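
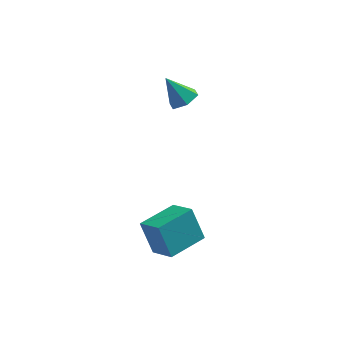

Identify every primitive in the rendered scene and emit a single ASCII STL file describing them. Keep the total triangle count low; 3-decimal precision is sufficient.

solid 
facet normal -0.631 0.644 -0.432
outer loop
vertex -0.145 -2.718 -3.172
vertex 1.295 -1.234 -3.062
vertex 0.492 -3.212 -4.838
endloop
endfacet
facet normal -0.696 -0.716 -0.054
outer loop
vertex 1.425 -4.166 -4.198
vertex -0.145 -2.718 -3.172
vertex 0.492 -3.212 -4.838
endloop
endfacet
facet normal -0.631 0.644 -0.432
outer loop
vertex 0.492 -3.212 -4.838
vertex 1.295 -1.234 -3.062
vertex 1.931 -1.729 -4.728
endloop
endfacet
facet normal 0.344 -0.267 -0.900
outer loop
vertex 1.931 -1.729 -4.728
vertex 1.425 -4.166 -4.198
vertex 0.492 -3.212 -4.838
endloop
endfacet
facet normal -0.344 0.267 0.900
outer loop
vertex -0.145 -2.718 -3.172
vertex 2.228 -2.188 -2.422
vertex 1.295 -1.234 -3.062
endloop
endfacet
facet normal -0.695 -0.717 -0.052
outer loop
vertex 0.789 -3.671 -2.532
vertex -0.145 -2.718 -3.172
vertex 1.425 -4.166 -4.198
endloop
endfacet
facet normal -0.344 0.267 0.900
outer loop
vertex 0.789 -3.671 -2.532
vertex 2.228 -2.188 -2.422
vertex -0.145 -2.718 -3.172
endloop
endfacet
facet normal 0.696 0.716 0.053
outer loop
vertex 1.295 -1.234 -3.062
vertex 2.228 -2.188 -2.422
vertex 1.931 -1.729 -4.728
endloop
endfacet
facet normal 0.344 -0.267 -0.900
outer loop
vertex 2.865 -2.682 -4.088
vertex 1.425 -4.166 -4.198
vertex 1.931 -1.729 -4.728
endloop
endfacet
facet normal 0.695 0.717 0.053
outer loop
vertex 1.931 -1.729 -4.728
vertex 2.228 -2.188 -2.422
vertex 2.865 -2.682 -4.088
endloop
endfacet
facet normal 0.631 -0.644 0.432
outer loop
vertex 2.865 -2.682 -4.088
vertex 0.789 -3.671 -2.532
vertex 1.425 -4.166 -4.198
endloop
endfacet
facet normal 0.631 -0.644 0.432
outer loop
vertex 2.228 -2.188 -2.422
vertex 0.789 -3.671 -2.532
vertex 2.865 -2.682 -4.088
endloop
endfacet
facet normal 0.542 -0.115 -0.832
outer loop
vertex 2.205 2.811 1.748
vertex 1.517 2.934 1.283
vertex 1.997 3.587 1.505
endloop
endfacet
facet normal 0.517 0.379 0.768
outer loop
vertex 2.205 2.811 1.748
vertex 1.997 3.587 1.505
vertex 0.623 3.126 2.657
endloop
endfacet
facet normal 0.542 -0.115 -0.833
outer loop
vertex 1.997 3.587 1.505
vertex 1.517 2.934 1.283
vertex 1.309 3.711 1.04
endloop
endfacet
facet normal -0.047 0.946 0.322
outer loop
vertex 1.997 3.587 1.505
vertex 1.309 3.711 1.04
vertex 0.623 3.126 2.657
endloop
endfacet
facet normal 0.542 -0.115 -0.833
outer loop
vertex 1.309 3.711 1.04
vertex 1.517 2.934 1.283
vertex 0.829 3.058 0.818
endloop
endfacet
facet normal -0.783 0.613 -0.110
outer loop
vertex 1.309 3.711 1.04
vertex 0.829 3.058 0.818
vertex 0.623 3.126 2.657
endloop
endfacet
facet normal 0.542 -0.115 -0.833
outer loop
vertex 0.829 3.058 0.818
vertex 1.517 2.934 1.283
vertex 1.037 2.282 1.061
endloop
endfacet
facet normal -0.953 -0.286 -0.096
outer loop
vertex 0.829 3.058 0.818
vertex 1.037 2.282 1.061
vertex 0.623 3.126 2.657
endloop
endfacet
facet normal 0.543 -0.116 -0.832
outer loop
vertex 1.037 2.282 1.061
vertex 1.517 2.934 1.283
vertex 1.725 2.158 1.527
endloop
endfacet
facet normal -0.390 -0.852 0.349
outer loop
vertex 1.037 2.282 1.061
vertex 1.725 2.158 1.527
vertex 0.623 3.126 2.657
endloop
endfacet
facet normal 0.542 -0.117 -0.832
outer loop
vertex 1.725 2.158 1.527
vertex 1.517 2.934 1.283
vertex 2.205 2.811 1.748
endloop
endfacet
facet normal 0.346 -0.519 0.782
outer loop
vertex 1.725 2.158 1.527
vertex 2.205 2.811 1.748
vertex 0.623 3.126 2.657
endloop
endfacet

endsolid


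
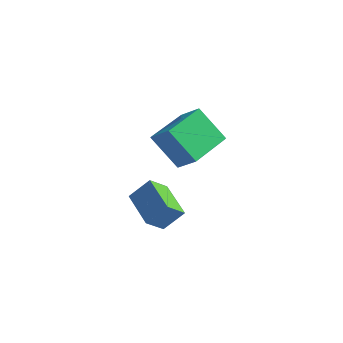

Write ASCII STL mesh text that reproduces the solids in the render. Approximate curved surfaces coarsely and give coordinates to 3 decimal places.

solid 
facet normal -0.530 -0.249 0.811
outer loop
vertex -1.94 1.884 -0.967
vertex -2.16 3.945 -0.478
vertex -2.858 1.925 -1.554
endloop
endfacet
facet normal 0.103 -0.968 -0.229
outer loop
vertex -1.9 2.375 -3.022
vertex -1.94 1.884 -0.967
vertex -2.858 1.925 -1.554
endloop
endfacet
facet normal -0.530 -0.249 0.811
outer loop
vertex -2.858 1.925 -1.554
vertex -2.16 3.945 -0.478
vertex -3.078 3.986 -1.065
endloop
endfacet
facet normal -0.842 0.038 -0.538
outer loop
vertex -3.078 3.986 -1.065
vertex -1.9 2.375 -3.022
vertex -2.858 1.925 -1.554
endloop
endfacet
facet normal 0.842 -0.038 0.538
outer loop
vertex -1.94 1.884 -0.967
vertex -1.202 4.395 -1.946
vertex -2.16 3.945 -0.478
endloop
endfacet
facet normal 0.103 -0.968 -0.229
outer loop
vertex -0.982 2.334 -2.435
vertex -1.94 1.884 -0.967
vertex -1.9 2.375 -3.022
endloop
endfacet
facet normal 0.842 -0.038 0.538
outer loop
vertex -0.982 2.334 -2.435
vertex -1.202 4.395 -1.946
vertex -1.94 1.884 -0.967
endloop
endfacet
facet normal -0.103 0.968 0.229
outer loop
vertex -2.16 3.945 -0.478
vertex -1.202 4.395 -1.946
vertex -3.078 3.986 -1.065
endloop
endfacet
facet normal -0.842 0.038 -0.538
outer loop
vertex -2.12 4.436 -2.533
vertex -1.9 2.375 -3.022
vertex -3.078 3.986 -1.065
endloop
endfacet
facet normal -0.103 0.968 0.229
outer loop
vertex -3.078 3.986 -1.065
vertex -1.202 4.395 -1.946
vertex -2.12 4.436 -2.533
endloop
endfacet
facet normal 0.530 0.249 -0.811
outer loop
vertex -2.12 4.436 -2.533
vertex -0.982 2.334 -2.435
vertex -1.9 2.375 -3.022
endloop
endfacet
facet normal 0.530 0.249 -0.811
outer loop
vertex -1.202 4.395 -1.946
vertex -0.982 2.334 -2.435
vertex -2.12 4.436 -2.533
endloop
endfacet
facet normal -0.541 -0.408 -0.736
outer loop
vertex 0.074 -1.721 -3.85
vertex -1.366 -0.996 -3.194
vertex 0.22 -0.94 -4.39
endloop
endfacet
facet normal 0.827 -0.416 -0.378
outer loop
vertex 0.826 -0.484 -3.566
vertex 0.074 -1.721 -3.85
vertex 0.22 -0.94 -4.39
endloop
endfacet
facet normal -0.541 -0.408 -0.736
outer loop
vertex 0.22 -0.94 -4.39
vertex -1.366 -0.996 -3.194
vertex -1.219 -0.216 -3.734
endloop
endfacet
facet normal 0.153 0.813 -0.562
outer loop
vertex -1.219 -0.216 -3.734
vertex 0.826 -0.484 -3.566
vertex 0.22 -0.94 -4.39
endloop
endfacet
facet normal -0.153 -0.813 0.562
outer loop
vertex 0.074 -1.721 -3.85
vertex -0.76 -0.54 -2.37
vertex -1.366 -0.996 -3.194
endloop
endfacet
facet normal 0.827 -0.417 -0.376
outer loop
vertex 0.679 -1.264 -3.026
vertex 0.074 -1.721 -3.85
vertex 0.826 -0.484 -3.566
endloop
endfacet
facet normal -0.152 -0.813 0.563
outer loop
vertex 0.679 -1.264 -3.026
vertex -0.76 -0.54 -2.37
vertex 0.074 -1.721 -3.85
endloop
endfacet
facet normal -0.827 0.417 0.377
outer loop
vertex -1.366 -0.996 -3.194
vertex -0.76 -0.54 -2.37
vertex -1.219 -0.216 -3.734
endloop
endfacet
facet normal 0.153 0.812 -0.563
outer loop
vertex -0.614 0.241 -2.91
vertex 0.826 -0.484 -3.566
vertex -1.219 -0.216 -3.734
endloop
endfacet
facet normal -0.828 0.416 0.377
outer loop
vertex -1.219 -0.216 -3.734
vertex -0.76 -0.54 -2.37
vertex -0.614 0.241 -2.91
endloop
endfacet
facet normal 0.541 0.408 0.736
outer loop
vertex -0.614 0.241 -2.91
vertex 0.679 -1.264 -3.026
vertex 0.826 -0.484 -3.566
endloop
endfacet
facet normal 0.541 0.408 0.736
outer loop
vertex -0.76 -0.54 -2.37
vertex 0.679 -1.264 -3.026
vertex -0.614 0.241 -2.91
endloop
endfacet

endsolid


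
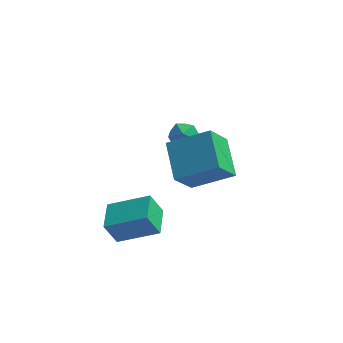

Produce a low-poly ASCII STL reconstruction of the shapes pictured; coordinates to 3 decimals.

solid 
facet normal -0.905 -0.058 -0.422
outer loop
vertex -2.781 -0.932 -0.967
vertex -2.939 0.461 -0.821
vertex -2.271 -0.757 -2.084
endloop
endfacet
facet normal 0.112 -0.988 -0.104
outer loop
vertex -0.461 -0.641 -1.239
vertex -2.781 -0.932 -0.967
vertex -2.271 -0.757 -2.084
endloop
endfacet
facet normal -0.904 -0.057 -0.423
outer loop
vertex -2.271 -0.757 -2.084
vertex -2.939 0.461 -0.821
vertex -2.428 0.636 -1.937
endloop
endfacet
facet normal 0.411 0.141 -0.900
outer loop
vertex -2.428 0.636 -1.937
vertex -0.461 -0.641 -1.239
vertex -2.271 -0.757 -2.084
endloop
endfacet
facet normal -0.411 -0.141 0.900
outer loop
vertex -2.781 -0.932 -0.967
vertex -1.129 0.577 0.024
vertex -2.939 0.461 -0.821
endloop
endfacet
facet normal 0.112 -0.988 -0.104
outer loop
vertex -0.972 -0.816 -0.123
vertex -2.781 -0.932 -0.967
vertex -0.461 -0.641 -1.239
endloop
endfacet
facet normal -0.411 -0.141 0.901
outer loop
vertex -0.972 -0.816 -0.123
vertex -1.129 0.577 0.024
vertex -2.781 -0.932 -0.967
endloop
endfacet
facet normal -0.112 0.988 0.104
outer loop
vertex -2.939 0.461 -0.821
vertex -1.129 0.577 0.024
vertex -2.428 0.636 -1.937
endloop
endfacet
facet normal 0.411 0.141 -0.901
outer loop
vertex -0.619 0.752 -1.093
vertex -0.461 -0.641 -1.239
vertex -2.428 0.636 -1.937
endloop
endfacet
facet normal -0.112 0.988 0.104
outer loop
vertex -2.428 0.636 -1.937
vertex -1.129 0.577 0.024
vertex -0.619 0.752 -1.093
endloop
endfacet
facet normal 0.904 0.058 0.423
outer loop
vertex -0.619 0.752 -1.093
vertex -0.972 -0.816 -0.123
vertex -0.461 -0.641 -1.239
endloop
endfacet
facet normal 0.905 0.057 0.422
outer loop
vertex -1.129 0.577 0.024
vertex -0.972 -0.816 -0.123
vertex -0.619 0.752 -1.093
endloop
endfacet
facet normal -0.597 0.693 0.405
outer loop
vertex -0.885 3.708 1.626
vertex -0.61 3.544 2.312
vertex -0.278 4.077 1.889
endloop
endfacet
facet normal -0.416 0.871 -0.261
outer loop
vertex -0.885 3.708 1.626
vertex -0.278 4.077 1.889
vertex -0.3 3.85 1.167
endloop
endfacet
facet normal -0.630 0.346 -0.696
outer loop
vertex -0.885 3.708 1.626
vertex -0.3 3.85 1.167
vertex -0.645 3.176 1.144
endloop
endfacet
facet normal -0.942 -0.156 -0.297
outer loop
vertex -0.885 3.708 1.626
vertex -0.645 3.176 1.144
vertex -0.837 2.987 1.852
endloop
endfacet
facet normal -0.922 0.059 0.384
outer loop
vertex -0.885 3.708 1.626
vertex -0.837 2.987 1.852
vertex -0.61 3.544 2.312
endloop
endfacet
facet normal 0.295 0.909 -0.295
outer loop
vertex -0.3 3.85 1.167
vertex -0.278 4.077 1.889
vertex 0.337 3.773 1.568
endloop
endfacet
facet normal 0.005 0.620 0.785
outer loop
vertex -0.278 4.077 1.889
vertex -0.61 3.544 2.312
vertex 0.145 3.584 2.276
endloop
endfacet
facet normal -0.521 -0.407 0.750
outer loop
vertex -0.61 3.544 2.312
vertex -0.837 2.987 1.852
vertex -0.2 2.91 2.253
endloop
endfacet
facet normal -0.556 -0.753 -0.352
outer loop
vertex -0.837 2.987 1.852
vertex -0.645 3.176 1.144
vertex -0.222 2.683 1.531
endloop
endfacet
facet normal -0.051 0.060 -0.997
outer loop
vertex -0.645 3.176 1.144
vertex -0.3 3.85 1.167
vertex 0.11 3.216 1.108
endloop
endfacet
facet normal 0.942 0.156 0.297
outer loop
vertex 0.385 3.052 1.794
vertex 0.337 3.773 1.568
vertex 0.145 3.584 2.276
endloop
endfacet
facet normal 0.630 -0.346 0.696
outer loop
vertex 0.385 3.052 1.794
vertex 0.145 3.584 2.276
vertex -0.2 2.91 2.253
endloop
endfacet
facet normal 0.416 -0.871 0.261
outer loop
vertex 0.385 3.052 1.794
vertex -0.2 2.91 2.253
vertex -0.222 2.683 1.531
endloop
endfacet
facet normal 0.597 -0.693 -0.405
outer loop
vertex 0.385 3.052 1.794
vertex -0.222 2.683 1.531
vertex 0.11 3.216 1.108
endloop
endfacet
facet normal 0.922 -0.059 -0.384
outer loop
vertex 0.385 3.052 1.794
vertex 0.11 3.216 1.108
vertex 0.337 3.773 1.568
endloop
endfacet
facet normal 0.556 0.753 0.352
outer loop
vertex 0.145 3.584 2.276
vertex 0.337 3.773 1.568
vertex -0.278 4.077 1.889
endloop
endfacet
facet normal 0.051 -0.060 0.997
outer loop
vertex -0.2 2.91 2.253
vertex 0.145 3.584 2.276
vertex -0.61 3.544 2.312
endloop
endfacet
facet normal -0.295 -0.909 0.295
outer loop
vertex -0.222 2.683 1.531
vertex -0.2 2.91 2.253
vertex -0.837 2.987 1.852
endloop
endfacet
facet normal -0.005 -0.620 -0.785
outer loop
vertex 0.11 3.216 1.108
vertex -0.222 2.683 1.531
vertex -0.645 3.176 1.144
endloop
endfacet
facet normal 0.521 0.407 -0.750
outer loop
vertex 0.337 3.773 1.568
vertex 0.11 3.216 1.108
vertex -0.3 3.85 1.167
endloop
endfacet
facet normal -0.885 -0.119 -0.451
outer loop
vertex -0.384 0.239 3.972
vertex 0.152 1.164 2.676
vertex 0.259 -1.322 3.124
endloop
endfacet
facet normal -0.319 -0.550 0.772
outer loop
vertex 2.028 -1.084 4.024
vertex -0.384 0.239 3.972
vertex 0.259 -1.322 3.124
endloop
endfacet
facet normal -0.885 -0.119 -0.450
outer loop
vertex 0.259 -1.322 3.124
vertex 0.152 1.164 2.676
vertex 0.794 -0.398 1.827
endloop
endfacet
facet normal 0.340 -0.827 -0.449
outer loop
vertex 0.794 -0.398 1.827
vertex 2.028 -1.084 4.024
vertex 0.259 -1.322 3.124
endloop
endfacet
facet normal -0.340 0.826 0.449
outer loop
vertex -0.384 0.239 3.972
vertex 1.921 1.402 3.576
vertex 0.152 1.164 2.676
endloop
endfacet
facet normal -0.319 -0.550 0.772
outer loop
vertex 1.386 0.478 4.873
vertex -0.384 0.239 3.972
vertex 2.028 -1.084 4.024
endloop
endfacet
facet normal -0.340 0.827 0.449
outer loop
vertex 1.386 0.478 4.873
vertex 1.921 1.402 3.576
vertex -0.384 0.239 3.972
endloop
endfacet
facet normal 0.319 0.550 -0.772
outer loop
vertex 0.152 1.164 2.676
vertex 1.921 1.402 3.576
vertex 0.794 -0.398 1.827
endloop
endfacet
facet normal 0.340 -0.826 -0.449
outer loop
vertex 2.564 -0.159 2.728
vertex 2.028 -1.084 4.024
vertex 0.794 -0.398 1.827
endloop
endfacet
facet normal 0.319 0.550 -0.772
outer loop
vertex 0.794 -0.398 1.827
vertex 1.921 1.402 3.576
vertex 2.564 -0.159 2.728
endloop
endfacet
facet normal 0.885 0.119 0.451
outer loop
vertex 2.564 -0.159 2.728
vertex 1.386 0.478 4.873
vertex 2.028 -1.084 4.024
endloop
endfacet
facet normal 0.885 0.120 0.450
outer loop
vertex 1.921 1.402 3.576
vertex 1.386 0.478 4.873
vertex 2.564 -0.159 2.728
endloop
endfacet

endsolid


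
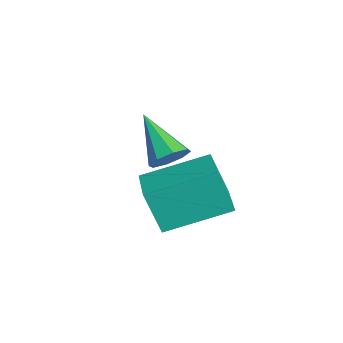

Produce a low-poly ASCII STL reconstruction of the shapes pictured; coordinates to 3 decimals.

solid 
facet normal 0.760 0.292 -0.581
outer loop
vertex -1.67 2.549 0.159
vertex -2.065 2.985 -0.138
vertex -1.668 2.999 0.388
endloop
endfacet
facet normal 0.364 -0.424 0.829
outer loop
vertex -1.67 2.549 0.159
vertex -1.668 2.999 0.388
vertex -3.395 2.475 0.878
endloop
endfacet
facet normal 0.760 0.291 -0.581
outer loop
vertex -1.668 2.999 0.388
vertex -2.065 2.985 -0.138
vertex -1.898 3.441 0.309
endloop
endfacet
facet normal 0.187 0.266 0.945
outer loop
vertex -1.668 2.999 0.388
vertex -1.898 3.441 0.309
vertex -3.395 2.475 0.878
endloop
endfacet
facet normal 0.760 0.292 -0.581
outer loop
vertex -1.898 3.441 0.309
vertex -2.065 2.985 -0.138
vertex -2.227 3.616 -0.033
endloop
endfacet
facet normal -0.246 0.746 0.619
outer loop
vertex -1.898 3.441 0.309
vertex -2.227 3.616 -0.033
vertex -3.395 2.475 0.878
endloop
endfacet
facet normal 0.760 0.292 -0.580
outer loop
vertex -2.227 3.616 -0.033
vertex -2.065 2.985 -0.138
vertex -2.46 3.422 -0.436
endloop
endfacet
facet normal -0.681 0.731 0.042
outer loop
vertex -2.227 3.616 -0.033
vertex -2.46 3.422 -0.436
vertex -3.395 2.475 0.878
endloop
endfacet
facet normal 0.760 0.291 -0.581
outer loop
vertex -2.46 3.422 -0.436
vertex -2.065 2.985 -0.138
vertex -2.463 2.972 -0.665
endloop
endfacet
facet normal -0.864 0.233 -0.447
outer loop
vertex -2.46 3.422 -0.436
vertex -2.463 2.972 -0.665
vertex -3.395 2.475 0.878
endloop
endfacet
facet normal 0.760 0.291 -0.581
outer loop
vertex -2.463 2.972 -0.665
vertex -2.065 2.985 -0.138
vertex -2.232 2.529 -0.585
endloop
endfacet
facet normal -0.687 -0.460 -0.563
outer loop
vertex -2.463 2.972 -0.665
vertex -2.232 2.529 -0.585
vertex -3.395 2.475 0.878
endloop
endfacet
facet normal 0.760 0.291 -0.581
outer loop
vertex -2.232 2.529 -0.585
vertex -2.065 2.985 -0.138
vertex -1.904 2.354 -0.244
endloop
endfacet
facet normal -0.254 -0.938 -0.237
outer loop
vertex -2.232 2.529 -0.585
vertex -1.904 2.354 -0.244
vertex -3.395 2.475 0.878
endloop
endfacet
facet normal 0.759 0.291 -0.582
outer loop
vertex -1.904 2.354 -0.244
vertex -2.065 2.985 -0.138
vertex -1.67 2.549 0.159
endloop
endfacet
facet normal 0.182 -0.922 0.341
outer loop
vertex -1.904 2.354 -0.244
vertex -1.67 2.549 0.159
vertex -3.395 2.475 0.878
endloop
endfacet
facet normal -0.981 0.086 -0.173
outer loop
vertex -0.478 1.827 0.459
vertex -0.42 3.781 1.107
vertex -0.195 2.276 -0.922
endloop
endfacet
facet normal -0.028 -0.949 -0.314
outer loop
vertex 1.14 2.159 -0.687
vertex -0.478 1.827 0.459
vertex -0.195 2.276 -0.922
endloop
endfacet
facet normal -0.981 0.087 -0.173
outer loop
vertex -0.195 2.276 -0.922
vertex -0.42 3.781 1.107
vertex -0.136 4.231 -0.274
endloop
endfacet
facet normal 0.191 0.304 -0.933
outer loop
vertex -0.136 4.231 -0.274
vertex 1.14 2.159 -0.687
vertex -0.195 2.276 -0.922
endloop
endfacet
facet normal -0.191 -0.304 0.933
outer loop
vertex -0.478 1.827 0.459
vertex 0.915 3.664 1.342
vertex -0.42 3.781 1.107
endloop
endfacet
facet normal -0.028 -0.949 -0.315
outer loop
vertex 0.856 1.709 0.694
vertex -0.478 1.827 0.459
vertex 1.14 2.159 -0.687
endloop
endfacet
facet normal -0.191 -0.304 0.933
outer loop
vertex 0.856 1.709 0.694
vertex 0.915 3.664 1.342
vertex -0.478 1.827 0.459
endloop
endfacet
facet normal 0.028 0.949 0.315
outer loop
vertex -0.42 3.781 1.107
vertex 0.915 3.664 1.342
vertex -0.136 4.231 -0.274
endloop
endfacet
facet normal 0.191 0.304 -0.933
outer loop
vertex 1.198 4.113 -0.039
vertex 1.14 2.159 -0.687
vertex -0.136 4.231 -0.274
endloop
endfacet
facet normal 0.029 0.949 0.314
outer loop
vertex -0.136 4.231 -0.274
vertex 0.915 3.664 1.342
vertex 1.198 4.113 -0.039
endloop
endfacet
facet normal 0.981 -0.087 0.174
outer loop
vertex 1.198 4.113 -0.039
vertex 0.856 1.709 0.694
vertex 1.14 2.159 -0.687
endloop
endfacet
facet normal 0.981 -0.087 0.173
outer loop
vertex 0.915 3.664 1.342
vertex 0.856 1.709 0.694
vertex 1.198 4.113 -0.039
endloop
endfacet

endsolid


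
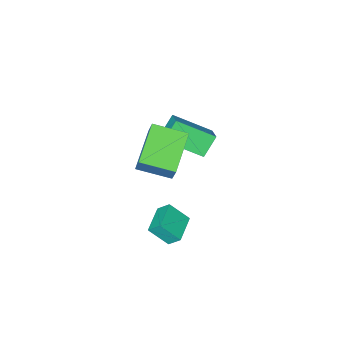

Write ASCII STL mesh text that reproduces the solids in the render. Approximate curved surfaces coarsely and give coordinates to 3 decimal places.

solid 
facet normal -0.664 -0.101 0.741
outer loop
vertex -0.959 -3.841 0.922
vertex -2.232 -2.558 -0.044
vertex -1.412 -4.684 0.401
endloop
endfacet
facet normal 0.621 -0.626 0.472
outer loop
vertex -0.608 -4.562 -0.496
vertex -0.959 -3.841 0.922
vertex -1.412 -4.684 0.401
endloop
endfacet
facet normal -0.665 -0.101 0.740
outer loop
vertex -1.412 -4.684 0.401
vertex -2.232 -2.558 -0.044
vertex -2.685 -3.401 -0.566
endloop
endfacet
facet normal -0.416 -0.773 -0.478
outer loop
vertex -2.685 -3.401 -0.566
vertex -0.608 -4.562 -0.496
vertex -1.412 -4.684 0.401
endloop
endfacet
facet normal 0.416 0.773 0.478
outer loop
vertex -0.959 -3.841 0.922
vertex -1.428 -2.436 -0.941
vertex -2.232 -2.558 -0.044
endloop
endfacet
facet normal 0.621 -0.626 0.472
outer loop
vertex -0.155 -3.719 0.026
vertex -0.959 -3.841 0.922
vertex -0.608 -4.562 -0.496
endloop
endfacet
facet normal 0.416 0.773 0.479
outer loop
vertex -0.155 -3.719 0.026
vertex -1.428 -2.436 -0.941
vertex -0.959 -3.841 0.922
endloop
endfacet
facet normal -0.621 0.626 -0.472
outer loop
vertex -2.232 -2.558 -0.044
vertex -1.428 -2.436 -0.941
vertex -2.685 -3.401 -0.566
endloop
endfacet
facet normal -0.416 -0.773 -0.479
outer loop
vertex -1.881 -3.279 -1.462
vertex -0.608 -4.562 -0.496
vertex -2.685 -3.401 -0.566
endloop
endfacet
facet normal -0.621 0.626 -0.472
outer loop
vertex -2.685 -3.401 -0.566
vertex -1.428 -2.436 -0.941
vertex -1.881 -3.279 -1.462
endloop
endfacet
facet normal 0.664 0.102 -0.741
outer loop
vertex -1.881 -3.279 -1.462
vertex -0.155 -3.719 0.026
vertex -0.608 -4.562 -0.496
endloop
endfacet
facet normal 0.664 0.101 -0.741
outer loop
vertex -1.428 -2.436 -0.941
vertex -0.155 -3.719 0.026
vertex -1.881 -3.279 -1.462
endloop
endfacet
facet normal -0.644 0.728 -0.236
outer loop
vertex 0.027 -1.678 2.381
vertex 1.587 -0.587 1.494
vertex -0.215 -2.264 1.235
endloop
endfacet
facet normal -0.743 -0.519 0.422
outer loop
vertex 0.853 -3.473 1.626
vertex 0.027 -1.678 2.381
vertex -0.215 -2.264 1.235
endloop
endfacet
facet normal -0.644 0.728 -0.236
outer loop
vertex -0.215 -2.264 1.235
vertex 1.587 -0.587 1.494
vertex 1.344 -1.173 0.347
endloop
endfacet
facet normal -0.186 -0.447 -0.875
outer loop
vertex 1.344 -1.173 0.347
vertex 0.853 -3.473 1.626
vertex -0.215 -2.264 1.235
endloop
endfacet
facet normal 0.185 0.447 0.875
outer loop
vertex 0.027 -1.678 2.381
vertex 2.655 -1.796 1.885
vertex 1.587 -0.587 1.494
endloop
endfacet
facet normal -0.743 -0.520 0.423
outer loop
vertex 1.096 -2.887 2.773
vertex 0.027 -1.678 2.381
vertex 0.853 -3.473 1.626
endloop
endfacet
facet normal 0.185 0.447 0.875
outer loop
vertex 1.096 -2.887 2.773
vertex 2.655 -1.796 1.885
vertex 0.027 -1.678 2.381
endloop
endfacet
facet normal 0.743 0.519 -0.423
outer loop
vertex 1.587 -0.587 1.494
vertex 2.655 -1.796 1.885
vertex 1.344 -1.173 0.347
endloop
endfacet
facet normal -0.185 -0.447 -0.875
outer loop
vertex 2.413 -2.382 0.739
vertex 0.853 -3.473 1.626
vertex 1.344 -1.173 0.347
endloop
endfacet
facet normal 0.743 0.520 -0.423
outer loop
vertex 1.344 -1.173 0.347
vertex 2.655 -1.796 1.885
vertex 2.413 -2.382 0.739
endloop
endfacet
facet normal 0.643 -0.728 0.236
outer loop
vertex 2.413 -2.382 0.739
vertex 1.096 -2.887 2.773
vertex 0.853 -3.473 1.626
endloop
endfacet
facet normal 0.644 -0.728 0.236
outer loop
vertex 2.655 -1.796 1.885
vertex 1.096 -2.887 2.773
vertex 2.413 -2.382 0.739
endloop
endfacet
facet normal -0.815 -0.570 0.104
outer loop
vertex 0.936 -2.766 -3.621
vertex 0.656 -2.258 -3.028
vertex 0.333 -2.065 -4.506
endloop
endfacet
facet normal 0.337 -0.613 -0.715
outer loop
vertex 1.484 -1.262 -4.652
vertex 0.936 -2.766 -3.621
vertex 0.333 -2.065 -4.506
endloop
endfacet
facet normal -0.816 -0.569 0.104
outer loop
vertex 0.333 -2.065 -4.506
vertex 0.656 -2.258 -3.028
vertex 0.054 -1.556 -3.913
endloop
endfacet
facet normal -0.470 0.548 -0.692
outer loop
vertex 0.054 -1.556 -3.913
vertex 1.484 -1.262 -4.652
vertex 0.333 -2.065 -4.506
endloop
endfacet
facet normal 0.470 -0.548 0.692
outer loop
vertex 0.936 -2.766 -3.621
vertex 1.807 -1.455 -3.174
vertex 0.656 -2.258 -3.028
endloop
endfacet
facet normal 0.337 -0.613 -0.715
outer loop
vertex 2.086 -1.964 -3.767
vertex 0.936 -2.766 -3.621
vertex 1.484 -1.262 -4.652
endloop
endfacet
facet normal 0.470 -0.548 0.692
outer loop
vertex 2.086 -1.964 -3.767
vertex 1.807 -1.455 -3.174
vertex 0.936 -2.766 -3.621
endloop
endfacet
facet normal -0.337 0.613 0.715
outer loop
vertex 0.656 -2.258 -3.028
vertex 1.807 -1.455 -3.174
vertex 0.054 -1.556 -3.913
endloop
endfacet
facet normal -0.470 0.548 -0.692
outer loop
vertex 1.204 -0.754 -4.059
vertex 1.484 -1.262 -4.652
vertex 0.054 -1.556 -3.913
endloop
endfacet
facet normal -0.337 0.613 0.715
outer loop
vertex 0.054 -1.556 -3.913
vertex 1.807 -1.455 -3.174
vertex 1.204 -0.754 -4.059
endloop
endfacet
facet normal 0.815 0.570 -0.103
outer loop
vertex 1.204 -0.754 -4.059
vertex 2.086 -1.964 -3.767
vertex 1.484 -1.262 -4.652
endloop
endfacet
facet normal 0.816 0.569 -0.105
outer loop
vertex 1.807 -1.455 -3.174
vertex 2.086 -1.964 -3.767
vertex 1.204 -0.754 -4.059
endloop
endfacet

endsolid


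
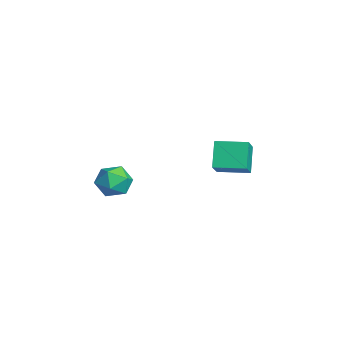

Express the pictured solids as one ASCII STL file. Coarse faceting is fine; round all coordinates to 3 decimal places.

solid 
facet normal -0.715 0.342 -0.611
outer loop
vertex -2.498 2.601 -1.37
vertex -1.848 4.084 -1.301
vertex -1.592 2.262 -2.62
endloop
endfacet
facet normal -0.401 -0.915 -0.043
outer loop
vertex -0.492 1.736 -1.679
vertex -2.498 2.601 -1.37
vertex -1.592 2.262 -2.62
endloop
endfacet
facet normal -0.714 0.342 -0.611
outer loop
vertex -1.592 2.262 -2.62
vertex -1.848 4.084 -1.301
vertex -0.942 3.745 -2.55
endloop
endfacet
facet normal 0.574 -0.214 -0.790
outer loop
vertex -0.942 3.745 -2.55
vertex -0.492 1.736 -1.679
vertex -1.592 2.262 -2.62
endloop
endfacet
facet normal -0.574 0.215 0.791
outer loop
vertex -2.498 2.601 -1.37
vertex -0.748 3.558 -0.36
vertex -1.848 4.084 -1.301
endloop
endfacet
facet normal -0.401 -0.915 -0.043
outer loop
vertex -1.398 2.075 -0.43
vertex -2.498 2.601 -1.37
vertex -0.492 1.736 -1.679
endloop
endfacet
facet normal -0.573 0.214 0.791
outer loop
vertex -1.398 2.075 -0.43
vertex -0.748 3.558 -0.36
vertex -2.498 2.601 -1.37
endloop
endfacet
facet normal 0.401 0.915 0.043
outer loop
vertex -1.848 4.084 -1.301
vertex -0.748 3.558 -0.36
vertex -0.942 3.745 -2.55
endloop
endfacet
facet normal 0.573 -0.214 -0.791
outer loop
vertex 0.158 3.219 -1.61
vertex -0.492 1.736 -1.679
vertex -0.942 3.745 -2.55
endloop
endfacet
facet normal 0.401 0.915 0.043
outer loop
vertex -0.942 3.745 -2.55
vertex -0.748 3.558 -0.36
vertex 0.158 3.219 -1.61
endloop
endfacet
facet normal 0.714 -0.342 0.611
outer loop
vertex 0.158 3.219 -1.61
vertex -1.398 2.075 -0.43
vertex -0.492 1.736 -1.679
endloop
endfacet
facet normal 0.714 -0.342 0.611
outer loop
vertex -0.748 3.558 -0.36
vertex -1.398 2.075 -0.43
vertex 0.158 3.219 -1.61
endloop
endfacet
facet normal -0.806 0.161 0.569
outer loop
vertex -2.123 -2.44 -2.423
vertex -1.888 -3.235 -1.866
vertex -1.536 -2.333 -1.622
endloop
endfacet
facet normal -0.556 0.773 0.304
outer loop
vertex -2.123 -2.44 -2.423
vertex -1.536 -2.333 -1.622
vertex -1.321 -1.846 -2.467
endloop
endfacet
facet normal -0.558 0.723 -0.408
outer loop
vertex -2.123 -2.44 -2.423
vertex -1.321 -1.846 -2.467
vertex -1.54 -2.448 -3.234
endloop
endfacet
facet normal -0.809 0.077 -0.582
outer loop
vertex -2.123 -2.44 -2.423
vertex -1.54 -2.448 -3.234
vertex -1.889 -3.306 -2.863
endloop
endfacet
facet normal -0.963 -0.270 0.020
outer loop
vertex -2.123 -2.44 -2.423
vertex -1.889 -3.306 -2.863
vertex -1.888 -3.235 -1.866
endloop
endfacet
facet normal 0.120 0.847 0.518
outer loop
vertex -1.321 -1.846 -2.467
vertex -1.536 -2.333 -1.622
vertex -0.591 -2.274 -1.937
endloop
endfacet
facet normal -0.284 -0.145 0.948
outer loop
vertex -1.536 -2.333 -1.622
vertex -1.888 -3.235 -1.866
vertex -0.94 -3.132 -1.566
endloop
endfacet
facet normal -0.537 -0.841 0.060
outer loop
vertex -1.888 -3.235 -1.866
vertex -1.889 -3.306 -2.863
vertex -1.159 -3.734 -2.333
endloop
endfacet
facet normal -0.288 -0.279 -0.916
outer loop
vertex -1.889 -3.306 -2.863
vertex -1.54 -2.448 -3.234
vertex -0.944 -3.247 -3.178
endloop
endfacet
facet normal 0.117 0.765 -0.634
outer loop
vertex -1.54 -2.448 -3.234
vertex -1.321 -1.846 -2.467
vertex -0.592 -2.345 -2.934
endloop
endfacet
facet normal 0.809 -0.077 0.582
outer loop
vertex -0.357 -3.14 -2.377
vertex -0.591 -2.274 -1.937
vertex -0.94 -3.132 -1.566
endloop
endfacet
facet normal 0.558 -0.723 0.408
outer loop
vertex -0.357 -3.14 -2.377
vertex -0.94 -3.132 -1.566
vertex -1.159 -3.734 -2.333
endloop
endfacet
facet normal 0.556 -0.773 -0.304
outer loop
vertex -0.357 -3.14 -2.377
vertex -1.159 -3.734 -2.333
vertex -0.944 -3.247 -3.178
endloop
endfacet
facet normal 0.806 -0.161 -0.569
outer loop
vertex -0.357 -3.14 -2.377
vertex -0.944 -3.247 -3.178
vertex -0.592 -2.345 -2.934
endloop
endfacet
facet normal 0.963 0.270 -0.020
outer loop
vertex -0.357 -3.14 -2.377
vertex -0.592 -2.345 -2.934
vertex -0.591 -2.274 -1.937
endloop
endfacet
facet normal 0.288 0.279 0.916
outer loop
vertex -0.94 -3.132 -1.566
vertex -0.591 -2.274 -1.937
vertex -1.536 -2.333 -1.622
endloop
endfacet
facet normal -0.117 -0.765 0.634
outer loop
vertex -1.159 -3.734 -2.333
vertex -0.94 -3.132 -1.566
vertex -1.888 -3.235 -1.866
endloop
endfacet
facet normal -0.120 -0.847 -0.518
outer loop
vertex -0.944 -3.247 -3.178
vertex -1.159 -3.734 -2.333
vertex -1.889 -3.306 -2.863
endloop
endfacet
facet normal 0.284 0.145 -0.948
outer loop
vertex -0.592 -2.345 -2.934
vertex -0.944 -3.247 -3.178
vertex -1.54 -2.448 -3.234
endloop
endfacet
facet normal 0.537 0.841 -0.060
outer loop
vertex -0.591 -2.274 -1.937
vertex -0.592 -2.345 -2.934
vertex -1.321 -1.846 -2.467
endloop
endfacet

endsolid


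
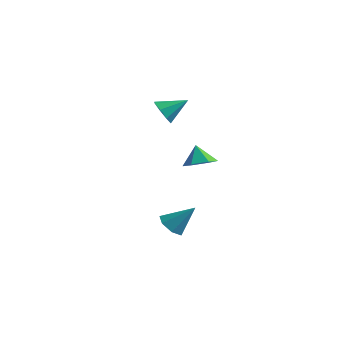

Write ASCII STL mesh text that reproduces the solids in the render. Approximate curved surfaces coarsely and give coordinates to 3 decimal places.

solid 
facet normal 0.409 -0.284 -0.867
outer loop
vertex 4.254 1.279 0.215
vertex 3.462 1.641 -0.277
vertex 4.251 2.229 -0.097
endloop
endfacet
facet normal 0.542 0.264 0.798
outer loop
vertex 4.254 1.279 0.215
vertex 4.251 2.229 -0.097
vertex 2.918 2.019 0.877
endloop
endfacet
facet normal 0.409 -0.284 -0.867
outer loop
vertex 4.251 2.229 -0.097
vertex 3.462 1.641 -0.277
vertex 3.459 2.591 -0.589
endloop
endfacet
facet normal 0.157 0.899 0.409
outer loop
vertex 4.251 2.229 -0.097
vertex 3.459 2.591 -0.589
vertex 2.918 2.019 0.877
endloop
endfacet
facet normal 0.408 -0.284 -0.868
outer loop
vertex 3.459 2.591 -0.589
vertex 3.462 1.641 -0.277
vertex 2.67 2.004 -0.768
endloop
endfacet
facet normal -0.607 0.790 0.084
outer loop
vertex 3.459 2.591 -0.589
vertex 2.67 2.004 -0.768
vertex 2.918 2.019 0.877
endloop
endfacet
facet normal 0.408 -0.284 -0.868
outer loop
vertex 2.67 2.004 -0.768
vertex 3.462 1.641 -0.277
vertex 2.673 1.054 -0.456
endloop
endfacet
facet normal -0.988 0.046 0.149
outer loop
vertex 2.67 2.004 -0.768
vertex 2.673 1.054 -0.456
vertex 2.918 2.019 0.877
endloop
endfacet
facet normal 0.408 -0.284 -0.868
outer loop
vertex 2.673 1.054 -0.456
vertex 3.462 1.641 -0.277
vertex 3.465 0.691 0.035
endloop
endfacet
facet normal -0.603 -0.589 0.537
outer loop
vertex 2.673 1.054 -0.456
vertex 3.465 0.691 0.035
vertex 2.918 2.019 0.877
endloop
endfacet
facet normal 0.409 -0.284 -0.867
outer loop
vertex 3.465 0.691 0.035
vertex 3.462 1.641 -0.277
vertex 4.254 1.279 0.215
endloop
endfacet
facet normal 0.161 -0.480 0.862
outer loop
vertex 3.465 0.691 0.035
vertex 4.254 1.279 0.215
vertex 2.918 2.019 0.877
endloop
endfacet
facet normal -0.622 -0.601 -0.502
outer loop
vertex 1.568 1.503 2.588
vertex 1.291 1.128 3.381
vertex 1.016 1.841 2.868
endloop
endfacet
facet normal 0.284 0.843 -0.457
outer loop
vertex 1.568 1.503 2.588
vertex 1.016 1.841 2.868
vertex 2.329 2.132 4.219
endloop
endfacet
facet normal -0.622 -0.601 -0.502
outer loop
vertex 1.016 1.841 2.868
vertex 1.291 1.128 3.381
vertex 0.626 1.76 3.448
endloop
endfacet
facet normal -0.211 0.977 -0.005
outer loop
vertex 1.016 1.841 2.868
vertex 0.626 1.76 3.448
vertex 2.329 2.132 4.219
endloop
endfacet
facet normal -0.622 -0.601 -0.501
outer loop
vertex 0.626 1.76 3.448
vertex 1.291 1.128 3.381
vertex 0.625 1.31 3.989
endloop
endfacet
facet normal -0.416 0.700 0.581
outer loop
vertex 0.626 1.76 3.448
vertex 0.625 1.31 3.989
vertex 2.329 2.132 4.219
endloop
endfacet
facet normal -0.622 -0.601 -0.502
outer loop
vertex 0.625 1.31 3.989
vertex 1.291 1.128 3.381
vertex 1.014 0.753 4.174
endloop
endfacet
facet normal -0.212 0.171 0.962
outer loop
vertex 0.625 1.31 3.989
vertex 1.014 0.753 4.174
vertex 2.329 2.132 4.219
endloop
endfacet
facet normal -0.622 -0.601 -0.502
outer loop
vertex 1.014 0.753 4.174
vertex 1.291 1.128 3.381
vertex 1.565 0.416 3.894
endloop
endfacet
facet normal 0.281 -0.298 0.912
outer loop
vertex 1.014 0.753 4.174
vertex 1.565 0.416 3.894
vertex 2.329 2.132 4.219
endloop
endfacet
facet normal -0.622 -0.601 -0.502
outer loop
vertex 1.565 0.416 3.894
vertex 1.291 1.128 3.381
vertex 1.956 0.496 3.314
endloop
endfacet
facet normal 0.774 -0.432 0.462
outer loop
vertex 1.565 0.416 3.894
vertex 1.956 0.496 3.314
vertex 2.329 2.132 4.219
endloop
endfacet
facet normal -0.622 -0.601 -0.501
outer loop
vertex 1.956 0.496 3.314
vertex 1.291 1.128 3.381
vertex 1.957 0.946 2.773
endloop
endfacet
facet normal 0.980 -0.154 -0.126
outer loop
vertex 1.956 0.496 3.314
vertex 1.957 0.946 2.773
vertex 2.329 2.132 4.219
endloop
endfacet
facet normal -0.622 -0.601 -0.502
outer loop
vertex 1.957 0.946 2.773
vertex 1.291 1.128 3.381
vertex 1.568 1.503 2.588
endloop
endfacet
facet normal 0.777 0.374 -0.507
outer loop
vertex 1.957 0.946 2.773
vertex 1.568 1.503 2.588
vertex 2.329 2.132 4.219
endloop
endfacet
facet normal -0.586 -0.346 -0.733
outer loop
vertex 3.243 0.258 -5.121
vertex 2.824 -0.313 -4.517
vertex 2.595 0.559 -4.745
endloop
endfacet
facet normal 0.337 0.928 -0.163
outer loop
vertex 3.243 0.258 -5.121
vertex 2.595 0.559 -4.745
vertex 3.956 0.353 -3.103
endloop
endfacet
facet normal -0.586 -0.346 -0.733
outer loop
vertex 2.595 0.559 -4.745
vertex 2.824 -0.313 -4.517
vertex 2.12 0.204 -4.198
endloop
endfacet
facet normal -0.277 0.898 0.342
outer loop
vertex 2.595 0.559 -4.745
vertex 2.12 0.204 -4.198
vertex 3.956 0.353 -3.103
endloop
endfacet
facet normal -0.586 -0.345 -0.733
outer loop
vertex 2.12 0.204 -4.198
vertex 2.824 -0.313 -4.517
vertex 2.175 -0.541 -3.891
endloop
endfacet
facet normal -0.507 0.296 0.810
outer loop
vertex 2.12 0.204 -4.198
vertex 2.175 -0.541 -3.891
vertex 3.956 0.353 -3.103
endloop
endfacet
facet normal -0.586 -0.345 -0.733
outer loop
vertex 2.175 -0.541 -3.891
vertex 2.824 -0.313 -4.517
vertex 2.719 -1.114 -4.056
endloop
endfacet
facet normal -0.179 -0.425 0.887
outer loop
vertex 2.175 -0.541 -3.891
vertex 2.719 -1.114 -4.056
vertex 3.956 0.353 -3.103
endloop
endfacet
facet normal -0.586 -0.345 -0.733
outer loop
vertex 2.719 -1.114 -4.056
vertex 2.824 -0.313 -4.517
vertex 3.342 -1.084 -4.568
endloop
endfacet
facet normal 0.459 -0.723 0.516
outer loop
vertex 2.719 -1.114 -4.056
vertex 3.342 -1.084 -4.568
vertex 3.956 0.353 -3.103
endloop
endfacet
facet normal -0.586 -0.345 -0.733
outer loop
vertex 3.342 -1.084 -4.568
vertex 2.824 -0.313 -4.517
vertex 3.575 -0.474 -5.042
endloop
endfacet
facet normal 0.928 -0.373 -0.023
outer loop
vertex 3.342 -1.084 -4.568
vertex 3.575 -0.474 -5.042
vertex 3.956 0.353 -3.103
endloop
endfacet
facet normal -0.586 -0.345 -0.733
outer loop
vertex 3.575 -0.474 -5.042
vertex 2.824 -0.313 -4.517
vertex 3.243 0.258 -5.121
endloop
endfacet
facet normal 0.874 0.361 -0.326
outer loop
vertex 3.575 -0.474 -5.042
vertex 3.243 0.258 -5.121
vertex 3.956 0.353 -3.103
endloop
endfacet

endsolid


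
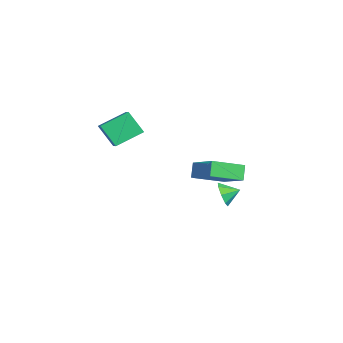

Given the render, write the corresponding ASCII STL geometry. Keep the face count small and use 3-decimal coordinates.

solid 
facet normal -0.221 -0.916 -0.334
outer loop
vertex -1.532 3.387 -4.742
vertex -2.035 3.254 -4.044
vertex -2.163 3.576 -4.842
endloop
endfacet
facet normal 0.319 0.785 -0.531
outer loop
vertex -1.532 3.387 -4.742
vertex -2.163 3.576 -4.842
vertex -1.805 4.206 -3.696
endloop
endfacet
facet normal -0.221 -0.916 -0.334
outer loop
vertex -2.163 3.576 -4.842
vertex -2.035 3.254 -4.044
vertex -2.719 3.576 -4.475
endloop
endfacet
facet normal -0.264 0.878 -0.400
outer loop
vertex -2.163 3.576 -4.842
vertex -2.719 3.576 -4.475
vertex -1.805 4.206 -3.696
endloop
endfacet
facet normal -0.220 -0.916 -0.335
outer loop
vertex -2.719 3.576 -4.475
vertex -2.035 3.254 -4.044
vertex -2.874 3.387 -3.856
endloop
endfacet
facet normal -0.614 0.785 0.086
outer loop
vertex -2.719 3.576 -4.475
vertex -2.874 3.387 -3.856
vertex -1.805 4.206 -3.696
endloop
endfacet
facet normal -0.220 -0.916 -0.335
outer loop
vertex -2.874 3.387 -3.856
vertex -2.035 3.254 -4.044
vertex -2.538 3.12 -3.347
endloop
endfacet
facet normal -0.525 0.560 0.641
outer loop
vertex -2.874 3.387 -3.856
vertex -2.538 3.12 -3.347
vertex -1.805 4.206 -3.696
endloop
endfacet
facet normal -0.221 -0.916 -0.335
outer loop
vertex -2.538 3.12 -3.347
vertex -2.035 3.254 -4.044
vertex -1.907 2.931 -3.246
endloop
endfacet
facet normal -0.050 0.336 0.941
outer loop
vertex -2.538 3.12 -3.347
vertex -1.907 2.931 -3.246
vertex -1.805 4.206 -3.696
endloop
endfacet
facet normal -0.221 -0.916 -0.335
outer loop
vertex -1.907 2.931 -3.246
vertex -2.035 3.254 -4.044
vertex -1.351 2.931 -3.613
endloop
endfacet
facet normal 0.534 0.243 0.810
outer loop
vertex -1.907 2.931 -3.246
vertex -1.351 2.931 -3.613
vertex -1.805 4.206 -3.696
endloop
endfacet
facet normal -0.222 -0.916 -0.335
outer loop
vertex -1.351 2.931 -3.613
vertex -2.035 3.254 -4.044
vertex -1.196 3.12 -4.233
endloop
endfacet
facet normal 0.885 0.336 0.324
outer loop
vertex -1.351 2.931 -3.613
vertex -1.196 3.12 -4.233
vertex -1.805 4.206 -3.696
endloop
endfacet
facet normal -0.222 -0.916 -0.334
outer loop
vertex -1.196 3.12 -4.233
vertex -2.035 3.254 -4.044
vertex -1.532 3.387 -4.742
endloop
endfacet
facet normal 0.795 0.560 -0.231
outer loop
vertex -1.196 3.12 -4.233
vertex -1.532 3.387 -4.742
vertex -1.805 4.206 -3.696
endloop
endfacet
facet normal -0.495 -0.396 0.773
outer loop
vertex -0.865 -2.542 4.338
vertex -1.785 -2.441 3.801
vertex -0.641 -4.168 3.649
endloop
endfacet
facet normal 0.860 -0.094 0.501
outer loop
vertex 0.145 -3.539 2.419
vertex -0.865 -2.542 4.338
vertex -0.641 -4.168 3.649
endloop
endfacet
facet normal -0.494 -0.395 0.774
outer loop
vertex -0.641 -4.168 3.649
vertex -1.785 -2.441 3.801
vertex -1.561 -4.068 3.113
endloop
endfacet
facet normal 0.126 -0.914 -0.387
outer loop
vertex -1.561 -4.068 3.113
vertex 0.145 -3.539 2.419
vertex -0.641 -4.168 3.649
endloop
endfacet
facet normal -0.126 0.914 0.387
outer loop
vertex -0.865 -2.542 4.338
vertex -0.999 -1.812 2.571
vertex -1.785 -2.441 3.801
endloop
endfacet
facet normal 0.860 -0.094 0.501
outer loop
vertex -0.079 -1.912 3.107
vertex -0.865 -2.542 4.338
vertex 0.145 -3.539 2.419
endloop
endfacet
facet normal -0.126 0.913 0.387
outer loop
vertex -0.079 -1.912 3.107
vertex -0.999 -1.812 2.571
vertex -0.865 -2.542 4.338
endloop
endfacet
facet normal -0.860 0.094 -0.502
outer loop
vertex -1.785 -2.441 3.801
vertex -0.999 -1.812 2.571
vertex -1.561 -4.068 3.113
endloop
endfacet
facet normal 0.126 -0.913 -0.387
outer loop
vertex -0.775 -3.438 1.882
vertex 0.145 -3.539 2.419
vertex -1.561 -4.068 3.113
endloop
endfacet
facet normal -0.860 0.094 -0.501
outer loop
vertex -1.561 -4.068 3.113
vertex -0.999 -1.812 2.571
vertex -0.775 -3.438 1.882
endloop
endfacet
facet normal 0.495 0.395 -0.774
outer loop
vertex -0.775 -3.438 1.882
vertex -0.079 -1.912 3.107
vertex 0.145 -3.539 2.419
endloop
endfacet
facet normal 0.494 0.396 -0.774
outer loop
vertex -0.999 -1.812 2.571
vertex -0.079 -1.912 3.107
vertex -0.775 -3.438 1.882
endloop
endfacet
facet normal -0.559 0.275 0.783
outer loop
vertex 1.282 1.489 1.014
vertex 1.2 3.413 0.28
vertex -0.516 0.99 -0.094
endloop
endfacet
facet normal 0.040 -0.934 0.356
outer loop
vertex 0.06 0.707 -0.9
vertex 1.282 1.489 1.014
vertex -0.516 0.99 -0.094
endloop
endfacet
facet normal -0.559 0.275 0.783
outer loop
vertex -0.516 0.99 -0.094
vertex 1.2 3.413 0.28
vertex -0.598 2.913 -0.828
endloop
endfacet
facet normal -0.828 -0.230 -0.511
outer loop
vertex -0.598 2.913 -0.828
vertex 0.06 0.707 -0.9
vertex -0.516 0.99 -0.094
endloop
endfacet
facet normal 0.828 0.230 0.511
outer loop
vertex 1.282 1.489 1.014
vertex 1.776 3.13 -0.526
vertex 1.2 3.413 0.28
endloop
endfacet
facet normal 0.041 -0.934 0.356
outer loop
vertex 1.858 1.207 0.208
vertex 1.282 1.489 1.014
vertex 0.06 0.707 -0.9
endloop
endfacet
facet normal 0.828 0.230 0.511
outer loop
vertex 1.858 1.207 0.208
vertex 1.776 3.13 -0.526
vertex 1.282 1.489 1.014
endloop
endfacet
facet normal -0.040 0.933 -0.356
outer loop
vertex 1.2 3.413 0.28
vertex 1.776 3.13 -0.526
vertex -0.598 2.913 -0.828
endloop
endfacet
facet normal -0.828 -0.230 -0.511
outer loop
vertex -0.022 2.631 -1.634
vertex 0.06 0.707 -0.9
vertex -0.598 2.913 -0.828
endloop
endfacet
facet normal -0.040 0.934 -0.355
outer loop
vertex -0.598 2.913 -0.828
vertex 1.776 3.13 -0.526
vertex -0.022 2.631 -1.634
endloop
endfacet
facet normal 0.559 -0.275 -0.783
outer loop
vertex -0.022 2.631 -1.634
vertex 1.858 1.207 0.208
vertex 0.06 0.707 -0.9
endloop
endfacet
facet normal 0.559 -0.275 -0.783
outer loop
vertex 1.776 3.13 -0.526
vertex 1.858 1.207 0.208
vertex -0.022 2.631 -1.634
endloop
endfacet

endsolid


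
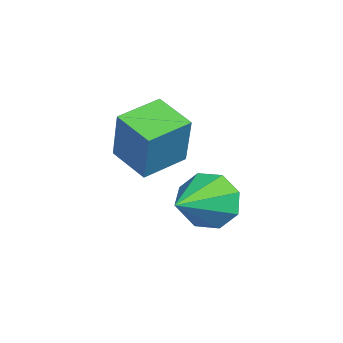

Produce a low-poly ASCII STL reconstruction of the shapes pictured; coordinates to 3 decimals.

solid 
facet normal -0.703 -0.618 0.353
outer loop
vertex -1.622 1.456 0.172
vertex -2.484 2.599 0.457
vertex -2.372 1.321 -1.557
endloop
endfacet
facet normal 0.590 -0.783 -0.195
outer loop
vertex -1.416 2.161 -2.037
vertex -1.622 1.456 0.172
vertex -2.372 1.321 -1.557
endloop
endfacet
facet normal -0.703 -0.618 0.353
outer loop
vertex -2.372 1.321 -1.557
vertex -2.484 2.599 0.457
vertex -3.234 2.464 -1.272
endloop
endfacet
facet normal -0.397 -0.071 -0.915
outer loop
vertex -3.234 2.464 -1.272
vertex -1.416 2.161 -2.037
vertex -2.372 1.321 -1.557
endloop
endfacet
facet normal 0.397 0.071 0.915
outer loop
vertex -1.622 1.456 0.172
vertex -1.528 3.439 -0.023
vertex -2.484 2.599 0.457
endloop
endfacet
facet normal 0.590 -0.783 -0.195
outer loop
vertex -0.666 2.296 -0.308
vertex -1.622 1.456 0.172
vertex -1.416 2.161 -2.037
endloop
endfacet
facet normal 0.397 0.071 0.915
outer loop
vertex -0.666 2.296 -0.308
vertex -1.528 3.439 -0.023
vertex -1.622 1.456 0.172
endloop
endfacet
facet normal -0.590 0.783 0.195
outer loop
vertex -2.484 2.599 0.457
vertex -1.528 3.439 -0.023
vertex -3.234 2.464 -1.272
endloop
endfacet
facet normal -0.397 -0.071 -0.915
outer loop
vertex -2.278 3.304 -1.752
vertex -1.416 2.161 -2.037
vertex -3.234 2.464 -1.272
endloop
endfacet
facet normal -0.590 0.783 0.195
outer loop
vertex -3.234 2.464 -1.272
vertex -1.528 3.439 -0.023
vertex -2.278 3.304 -1.752
endloop
endfacet
facet normal 0.703 0.618 -0.353
outer loop
vertex -2.278 3.304 -1.752
vertex -0.666 2.296 -0.308
vertex -1.416 2.161 -2.037
endloop
endfacet
facet normal 0.703 0.618 -0.353
outer loop
vertex -1.528 3.439 -0.023
vertex -0.666 2.296 -0.308
vertex -2.278 3.304 -1.752
endloop
endfacet
facet normal -0.806 0.494 -0.327
outer loop
vertex -1.332 4.2 -3.971
vertex -1.837 3.916 -3.156
vertex -1.261 4.698 -3.394
endloop
endfacet
facet normal 0.876 0.307 -0.373
outer loop
vertex -1.332 4.2 -3.971
vertex -1.261 4.698 -3.394
vertex -0.283 2.964 -2.524
endloop
endfacet
facet normal -0.805 0.493 -0.329
outer loop
vertex -1.261 4.698 -3.394
vertex -1.837 3.916 -3.156
vertex -1.529 4.738 -2.678
endloop
endfacet
facet normal 0.779 0.570 0.260
outer loop
vertex -1.261 4.698 -3.394
vertex -1.529 4.738 -2.678
vertex -0.283 2.964 -2.524
endloop
endfacet
facet normal -0.805 0.493 -0.329
outer loop
vertex -1.529 4.738 -2.678
vertex -1.837 3.916 -3.156
vertex -1.977 4.297 -2.242
endloop
endfacet
facet normal 0.431 0.374 0.821
outer loop
vertex -1.529 4.738 -2.678
vertex -1.977 4.297 -2.242
vertex -0.283 2.964 -2.524
endloop
endfacet
facet normal -0.806 0.493 -0.329
outer loop
vertex -1.977 4.297 -2.242
vertex -1.837 3.916 -3.156
vertex -2.343 3.632 -2.342
endloop
endfacet
facet normal 0.033 -0.166 0.985
outer loop
vertex -1.977 4.297 -2.242
vertex -2.343 3.632 -2.342
vertex -0.283 2.964 -2.524
endloop
endfacet
facet normal -0.805 0.494 -0.328
outer loop
vertex -2.343 3.632 -2.342
vertex -1.837 3.916 -3.156
vertex -2.413 3.134 -2.919
endloop
endfacet
facet normal -0.180 -0.734 0.655
outer loop
vertex -2.343 3.632 -2.342
vertex -2.413 3.134 -2.919
vertex -0.283 2.964 -2.524
endloop
endfacet
facet normal -0.805 0.494 -0.328
outer loop
vertex -2.413 3.134 -2.919
vertex -1.837 3.916 -3.156
vertex -2.146 3.094 -3.635
endloop
endfacet
facet normal -0.084 -0.996 0.024
outer loop
vertex -2.413 3.134 -2.919
vertex -2.146 3.094 -3.635
vertex -0.283 2.964 -2.524
endloop
endfacet
facet normal -0.806 0.494 -0.327
outer loop
vertex -2.146 3.094 -3.635
vertex -1.837 3.916 -3.156
vertex -1.698 3.536 -4.071
endloop
endfacet
facet normal 0.265 -0.800 -0.538
outer loop
vertex -2.146 3.094 -3.635
vertex -1.698 3.536 -4.071
vertex -0.283 2.964 -2.524
endloop
endfacet
facet normal -0.806 0.493 -0.327
outer loop
vertex -1.698 3.536 -4.071
vertex -1.837 3.916 -3.156
vertex -1.332 4.2 -3.971
endloop
endfacet
facet normal 0.663 -0.260 -0.702
outer loop
vertex -1.698 3.536 -4.071
vertex -1.332 4.2 -3.971
vertex -0.283 2.964 -2.524
endloop
endfacet

endsolid


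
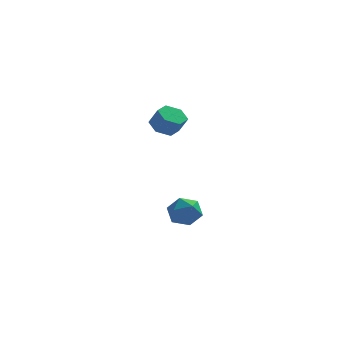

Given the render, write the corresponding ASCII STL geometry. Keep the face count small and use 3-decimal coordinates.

solid 
facet normal 0.043 0.601 0.798
outer loop
vertex -2.768 1.987 -3.531
vertex -2.797 1.106 -2.866
vertex -1.828 1.502 -3.216
endloop
endfacet
facet normal 0.380 0.893 0.241
outer loop
vertex -2.768 1.987 -3.531
vertex -1.828 1.502 -3.216
vertex -1.953 1.837 -4.26
endloop
endfacet
facet normal -0.088 0.951 -0.295
outer loop
vertex -2.768 1.987 -3.531
vertex -1.953 1.837 -4.26
vertex -3.0 1.648 -4.556
endloop
endfacet
facet normal -0.715 0.696 -0.069
outer loop
vertex -2.768 1.987 -3.531
vertex -3.0 1.648 -4.556
vertex -3.522 1.197 -3.694
endloop
endfacet
facet normal -0.634 0.479 0.607
outer loop
vertex -2.768 1.987 -3.531
vertex -3.522 1.197 -3.694
vertex -2.797 1.106 -2.866
endloop
endfacet
facet normal 0.895 0.444 0.035
outer loop
vertex -1.953 1.837 -4.26
vertex -1.828 1.502 -3.216
vertex -1.478 0.863 -4.046
endloop
endfacet
facet normal 0.350 -0.028 0.937
outer loop
vertex -1.828 1.502 -3.216
vertex -2.797 1.106 -2.866
vertex -2.0 0.412 -3.184
endloop
endfacet
facet normal -0.745 -0.225 0.628
outer loop
vertex -2.797 1.106 -2.866
vertex -3.522 1.197 -3.694
vertex -3.047 0.223 -3.48
endloop
endfacet
facet normal -0.876 0.125 -0.465
outer loop
vertex -3.522 1.197 -3.694
vertex -3.0 1.648 -4.556
vertex -3.172 0.558 -4.524
endloop
endfacet
facet normal 0.138 0.539 -0.831
outer loop
vertex -3.0 1.648 -4.556
vertex -1.953 1.837 -4.26
vertex -2.203 0.954 -4.874
endloop
endfacet
facet normal 0.715 -0.696 0.069
outer loop
vertex -2.232 0.073 -4.209
vertex -1.478 0.863 -4.046
vertex -2.0 0.412 -3.184
endloop
endfacet
facet normal 0.088 -0.951 0.295
outer loop
vertex -2.232 0.073 -4.209
vertex -2.0 0.412 -3.184
vertex -3.047 0.223 -3.48
endloop
endfacet
facet normal -0.380 -0.893 -0.241
outer loop
vertex -2.232 0.073 -4.209
vertex -3.047 0.223 -3.48
vertex -3.172 0.558 -4.524
endloop
endfacet
facet normal -0.043 -0.601 -0.798
outer loop
vertex -2.232 0.073 -4.209
vertex -3.172 0.558 -4.524
vertex -2.203 0.954 -4.874
endloop
endfacet
facet normal 0.634 -0.479 -0.607
outer loop
vertex -2.232 0.073 -4.209
vertex -2.203 0.954 -4.874
vertex -1.478 0.863 -4.046
endloop
endfacet
facet normal 0.876 -0.125 0.465
outer loop
vertex -2.0 0.412 -3.184
vertex -1.478 0.863 -4.046
vertex -1.828 1.502 -3.216
endloop
endfacet
facet normal -0.138 -0.539 0.831
outer loop
vertex -3.047 0.223 -3.48
vertex -2.0 0.412 -3.184
vertex -2.797 1.106 -2.866
endloop
endfacet
facet normal -0.895 -0.444 -0.035
outer loop
vertex -3.172 0.558 -4.524
vertex -3.047 0.223 -3.48
vertex -3.522 1.197 -3.694
endloop
endfacet
facet normal -0.350 0.028 -0.937
outer loop
vertex -2.203 0.954 -4.874
vertex -3.172 0.558 -4.524
vertex -3.0 1.648 -4.556
endloop
endfacet
facet normal 0.745 0.225 -0.628
outer loop
vertex -1.478 0.863 -4.046
vertex -2.203 0.954 -4.874
vertex -1.953 1.837 -4.26
endloop
endfacet
facet normal -0.448 0.314 -0.837
outer loop
vertex -3.114 -0.449 2.39
vertex -3.568 0.179 2.868
vertex -2.756 0.379 2.509
endloop
endfacet
facet normal 0.803 -0.271 -0.531
outer loop
vertex -3.114 -0.449 2.39
vertex -2.756 0.379 2.509
vertex -2.577 -0.826 3.394
endloop
endfacet
facet normal 0.804 -0.270 -0.530
outer loop
vertex -2.577 -0.826 3.394
vertex -2.756 0.379 2.509
vertex -2.22 0.002 3.514
endloop
endfacet
facet normal 0.447 -0.314 0.838
outer loop
vertex -2.577 -0.826 3.394
vertex -2.22 0.002 3.514
vertex -3.032 -0.199 3.872
endloop
endfacet
facet normal -0.447 0.313 -0.838
outer loop
vertex -2.756 0.379 2.509
vertex -3.568 0.179 2.868
vertex -3.211 1.007 2.987
endloop
endfacet
facet normal 0.742 0.653 -0.151
outer loop
vertex -2.756 0.379 2.509
vertex -3.211 1.007 2.987
vertex -2.22 0.002 3.514
endloop
endfacet
facet normal 0.742 0.652 -0.152
outer loop
vertex -2.22 0.002 3.514
vertex -3.211 1.007 2.987
vertex -2.674 0.63 3.992
endloop
endfacet
facet normal 0.447 -0.314 0.837
outer loop
vertex -2.22 0.002 3.514
vertex -2.674 0.63 3.992
vertex -3.032 -0.199 3.872
endloop
endfacet
facet normal -0.448 0.313 -0.837
outer loop
vertex -3.211 1.007 2.987
vertex -3.568 0.179 2.868
vertex -4.023 0.806 3.346
endloop
endfacet
facet normal -0.061 0.923 0.379
outer loop
vertex -3.211 1.007 2.987
vertex -4.023 0.806 3.346
vertex -2.674 0.63 3.992
endloop
endfacet
facet normal -0.061 0.923 0.379
outer loop
vertex -2.674 0.63 3.992
vertex -4.023 0.806 3.346
vertex -3.486 0.429 4.35
endloop
endfacet
facet normal 0.447 -0.314 0.837
outer loop
vertex -2.674 0.63 3.992
vertex -3.486 0.429 4.35
vertex -3.032 -0.199 3.872
endloop
endfacet
facet normal -0.447 0.314 -0.838
outer loop
vertex -4.023 0.806 3.346
vertex -3.568 0.179 2.868
vertex -4.38 -0.022 3.226
endloop
endfacet
facet normal -0.803 0.269 0.531
outer loop
vertex -4.023 0.806 3.346
vertex -4.38 -0.022 3.226
vertex -3.486 0.429 4.35
endloop
endfacet
facet normal -0.803 0.271 0.530
outer loop
vertex -3.486 0.429 4.35
vertex -4.38 -0.022 3.226
vertex -3.844 -0.399 4.231
endloop
endfacet
facet normal 0.448 -0.314 0.837
outer loop
vertex -3.486 0.429 4.35
vertex -3.844 -0.399 4.231
vertex -3.032 -0.199 3.872
endloop
endfacet
facet normal -0.447 0.314 -0.837
outer loop
vertex -4.38 -0.022 3.226
vertex -3.568 0.179 2.868
vertex -3.926 -0.65 2.748
endloop
endfacet
facet normal -0.743 -0.652 0.151
outer loop
vertex -4.38 -0.022 3.226
vertex -3.926 -0.65 2.748
vertex -3.844 -0.399 4.231
endloop
endfacet
facet normal -0.742 -0.653 0.152
outer loop
vertex -3.844 -0.399 4.231
vertex -3.926 -0.65 2.748
vertex -3.389 -1.027 3.753
endloop
endfacet
facet normal 0.447 -0.313 0.838
outer loop
vertex -3.844 -0.399 4.231
vertex -3.389 -1.027 3.753
vertex -3.032 -0.199 3.872
endloop
endfacet
facet normal -0.447 0.314 -0.837
outer loop
vertex -3.926 -0.65 2.748
vertex -3.568 0.179 2.868
vertex -3.114 -0.449 2.39
endloop
endfacet
facet normal 0.061 -0.923 -0.379
outer loop
vertex -3.926 -0.65 2.748
vertex -3.114 -0.449 2.39
vertex -3.389 -1.027 3.753
endloop
endfacet
facet normal 0.061 -0.923 -0.379
outer loop
vertex -3.389 -1.027 3.753
vertex -3.114 -0.449 2.39
vertex -2.577 -0.826 3.394
endloop
endfacet
facet normal 0.448 -0.313 0.837
outer loop
vertex -3.389 -1.027 3.753
vertex -2.577 -0.826 3.394
vertex -3.032 -0.199 3.872
endloop
endfacet

endsolid


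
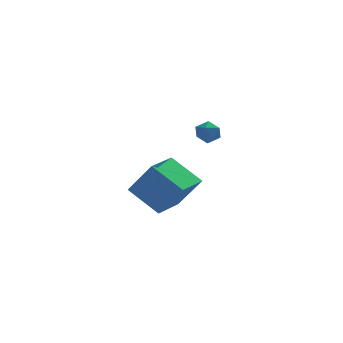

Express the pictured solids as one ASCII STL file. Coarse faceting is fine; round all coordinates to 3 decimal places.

solid 
facet normal -0.681 0.456 0.573
outer loop
vertex 1.059 -3.939 4.076
vertex 1.985 -2.4 3.952
vertex 0.048 -3.458 2.491
endloop
endfacet
facet normal -0.515 -0.855 0.069
outer loop
vertex 1.335 -4.32 1.408
vertex 1.059 -3.939 4.076
vertex 0.048 -3.458 2.491
endloop
endfacet
facet normal -0.681 0.456 0.573
outer loop
vertex 0.048 -3.458 2.491
vertex 1.985 -2.4 3.952
vertex 0.974 -1.919 2.367
endloop
endfacet
facet normal -0.521 0.248 -0.817
outer loop
vertex 0.974 -1.919 2.367
vertex 1.335 -4.32 1.408
vertex 0.048 -3.458 2.491
endloop
endfacet
facet normal 0.521 -0.248 0.817
outer loop
vertex 1.059 -3.939 4.076
vertex 3.272 -3.262 2.869
vertex 1.985 -2.4 3.952
endloop
endfacet
facet normal -0.515 -0.855 0.069
outer loop
vertex 2.346 -4.801 2.993
vertex 1.059 -3.939 4.076
vertex 1.335 -4.32 1.408
endloop
endfacet
facet normal 0.521 -0.248 0.817
outer loop
vertex 2.346 -4.801 2.993
vertex 3.272 -3.262 2.869
vertex 1.059 -3.939 4.076
endloop
endfacet
facet normal 0.515 0.855 -0.069
outer loop
vertex 1.985 -2.4 3.952
vertex 3.272 -3.262 2.869
vertex 0.974 -1.919 2.367
endloop
endfacet
facet normal -0.521 0.248 -0.817
outer loop
vertex 2.261 -2.781 1.284
vertex 1.335 -4.32 1.408
vertex 0.974 -1.919 2.367
endloop
endfacet
facet normal 0.515 0.855 -0.069
outer loop
vertex 0.974 -1.919 2.367
vertex 3.272 -3.262 2.869
vertex 2.261 -2.781 1.284
endloop
endfacet
facet normal 0.681 -0.456 -0.573
outer loop
vertex 2.261 -2.781 1.284
vertex 2.346 -4.801 2.993
vertex 1.335 -4.32 1.408
endloop
endfacet
facet normal 0.681 -0.456 -0.573
outer loop
vertex 3.272 -3.262 2.869
vertex 2.346 -4.801 2.993
vertex 2.261 -2.781 1.284
endloop
endfacet
facet normal -0.990 -0.081 -0.114
outer loop
vertex 3.382 2.273 3.42
vertex 3.413 1.61 3.62
vertex 3.318 2.11 4.091
endloop
endfacet
facet normal -0.809 0.585 0.065
outer loop
vertex 3.382 2.273 3.42
vertex 3.318 2.11 4.091
vertex 3.699 2.658 3.903
endloop
endfacet
facet normal -0.356 0.831 -0.428
outer loop
vertex 3.382 2.273 3.42
vertex 3.699 2.658 3.903
vertex 4.03 2.496 3.314
endloop
endfacet
facet normal -0.259 0.317 -0.912
outer loop
vertex 3.382 2.273 3.42
vertex 4.03 2.496 3.314
vertex 3.853 1.849 3.139
endloop
endfacet
facet normal -0.651 -0.247 -0.718
outer loop
vertex 3.382 2.273 3.42
vertex 3.853 1.849 3.139
vertex 3.413 1.61 3.62
endloop
endfacet
facet normal -0.462 0.558 0.690
outer loop
vertex 3.699 2.658 3.903
vertex 3.318 2.11 4.091
vertex 3.927 2.231 4.401
endloop
endfacet
facet normal -0.756 -0.519 0.398
outer loop
vertex 3.318 2.11 4.091
vertex 3.413 1.61 3.62
vertex 3.75 1.584 4.226
endloop
endfacet
facet normal -0.207 -0.788 -0.581
outer loop
vertex 3.413 1.61 3.62
vertex 3.853 1.849 3.139
vertex 4.081 1.422 3.637
endloop
endfacet
facet normal 0.430 0.124 -0.894
outer loop
vertex 3.853 1.849 3.139
vertex 4.03 2.496 3.314
vertex 4.462 1.97 3.449
endloop
endfacet
facet normal 0.272 0.956 -0.110
outer loop
vertex 4.03 2.496 3.314
vertex 3.699 2.658 3.903
vertex 4.367 2.47 3.92
endloop
endfacet
facet normal 0.259 -0.317 0.912
outer loop
vertex 4.398 1.807 4.12
vertex 3.927 2.231 4.401
vertex 3.75 1.584 4.226
endloop
endfacet
facet normal 0.356 -0.831 0.428
outer loop
vertex 4.398 1.807 4.12
vertex 3.75 1.584 4.226
vertex 4.081 1.422 3.637
endloop
endfacet
facet normal 0.809 -0.585 -0.065
outer loop
vertex 4.398 1.807 4.12
vertex 4.081 1.422 3.637
vertex 4.462 1.97 3.449
endloop
endfacet
facet normal 0.990 0.081 0.114
outer loop
vertex 4.398 1.807 4.12
vertex 4.462 1.97 3.449
vertex 4.367 2.47 3.92
endloop
endfacet
facet normal 0.651 0.247 0.718
outer loop
vertex 4.398 1.807 4.12
vertex 4.367 2.47 3.92
vertex 3.927 2.231 4.401
endloop
endfacet
facet normal -0.430 -0.124 0.894
outer loop
vertex 3.75 1.584 4.226
vertex 3.927 2.231 4.401
vertex 3.318 2.11 4.091
endloop
endfacet
facet normal -0.272 -0.956 0.110
outer loop
vertex 4.081 1.422 3.637
vertex 3.75 1.584 4.226
vertex 3.413 1.61 3.62
endloop
endfacet
facet normal 0.462 -0.558 -0.690
outer loop
vertex 4.462 1.97 3.449
vertex 4.081 1.422 3.637
vertex 3.853 1.849 3.139
endloop
endfacet
facet normal 0.756 0.519 -0.398
outer loop
vertex 4.367 2.47 3.92
vertex 4.462 1.97 3.449
vertex 4.03 2.496 3.314
endloop
endfacet
facet normal 0.207 0.788 0.581
outer loop
vertex 3.927 2.231 4.401
vertex 4.367 2.47 3.92
vertex 3.699 2.658 3.903
endloop
endfacet

endsolid


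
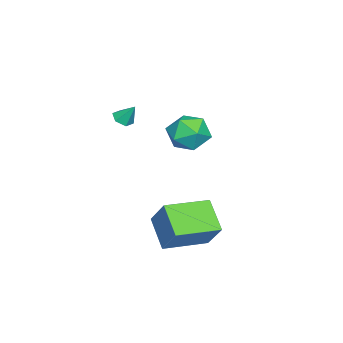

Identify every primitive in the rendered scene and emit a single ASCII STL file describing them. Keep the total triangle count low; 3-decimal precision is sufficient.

solid 
facet normal -0.092 -0.568 -0.818
outer loop
vertex 0.066 0.266 1.678
vertex -0.447 0.425 1.625
vertex -0.052 0.705 1.386
endloop
endfacet
facet normal 0.923 0.351 0.155
outer loop
vertex 0.066 0.266 1.678
vertex -0.052 0.705 1.386
vertex -0.353 1.015 2.475
endloop
endfacet
facet normal -0.091 -0.569 -0.817
outer loop
vertex -0.052 0.705 1.386
vertex -0.447 0.425 1.625
vertex -0.565 0.863 1.333
endloop
endfacet
facet normal 0.307 0.934 -0.181
outer loop
vertex -0.052 0.705 1.386
vertex -0.565 0.863 1.333
vertex -0.353 1.015 2.475
endloop
endfacet
facet normal -0.089 -0.569 -0.818
outer loop
vertex -0.565 0.863 1.333
vertex -0.447 0.425 1.625
vertex -0.961 0.583 1.571
endloop
endfacet
facet normal -0.578 0.816 -0.001
outer loop
vertex -0.565 0.863 1.333
vertex -0.961 0.583 1.571
vertex -0.353 1.015 2.475
endloop
endfacet
facet normal -0.089 -0.569 -0.818
outer loop
vertex -0.961 0.583 1.571
vertex -0.447 0.425 1.625
vertex -0.843 0.145 1.863
endloop
endfacet
facet normal -0.849 0.115 0.516
outer loop
vertex -0.961 0.583 1.571
vertex -0.843 0.145 1.863
vertex -0.353 1.015 2.475
endloop
endfacet
facet normal -0.091 -0.567 -0.819
outer loop
vertex -0.843 0.145 1.863
vertex -0.447 0.425 1.625
vertex -0.329 -0.014 1.916
endloop
endfacet
facet normal -0.233 -0.468 0.852
outer loop
vertex -0.843 0.145 1.863
vertex -0.329 -0.014 1.916
vertex -0.353 1.015 2.475
endloop
endfacet
facet normal -0.091 -0.567 -0.819
outer loop
vertex -0.329 -0.014 1.916
vertex -0.447 0.425 1.625
vertex 0.066 0.266 1.678
endloop
endfacet
facet normal 0.653 -0.350 0.672
outer loop
vertex -0.329 -0.014 1.916
vertex 0.066 0.266 1.678
vertex -0.353 1.015 2.475
endloop
endfacet
facet normal -0.691 0.717 -0.096
outer loop
vertex -0.469 3.733 -3.702
vertex 0.194 4.557 -2.32
vertex 0.601 4.624 -4.746
endloop
endfacet
facet normal -0.381 -0.473 -0.794
outer loop
vertex 2.086 3.083 -4.54
vertex -0.469 3.733 -3.702
vertex 0.601 4.624 -4.746
endloop
endfacet
facet normal -0.691 0.717 -0.096
outer loop
vertex 0.601 4.624 -4.746
vertex 0.194 4.557 -2.32
vertex 1.264 5.448 -3.364
endloop
endfacet
facet normal 0.615 0.512 -0.600
outer loop
vertex 1.264 5.448 -3.364
vertex 2.086 3.083 -4.54
vertex 0.601 4.624 -4.746
endloop
endfacet
facet normal -0.615 -0.512 0.600
outer loop
vertex -0.469 3.733 -3.702
vertex 1.679 3.016 -2.114
vertex 0.194 4.557 -2.32
endloop
endfacet
facet normal -0.381 -0.473 -0.794
outer loop
vertex 1.016 2.192 -3.496
vertex -0.469 3.733 -3.702
vertex 2.086 3.083 -4.54
endloop
endfacet
facet normal -0.615 -0.512 0.600
outer loop
vertex 1.016 2.192 -3.496
vertex 1.679 3.016 -2.114
vertex -0.469 3.733 -3.702
endloop
endfacet
facet normal 0.381 0.473 0.794
outer loop
vertex 0.194 4.557 -2.32
vertex 1.679 3.016 -2.114
vertex 1.264 5.448 -3.364
endloop
endfacet
facet normal 0.615 0.512 -0.600
outer loop
vertex 2.749 3.907 -3.158
vertex 2.086 3.083 -4.54
vertex 1.264 5.448 -3.364
endloop
endfacet
facet normal 0.381 0.473 0.794
outer loop
vertex 1.264 5.448 -3.364
vertex 1.679 3.016 -2.114
vertex 2.749 3.907 -3.158
endloop
endfacet
facet normal 0.691 -0.717 0.096
outer loop
vertex 2.749 3.907 -3.158
vertex 1.016 2.192 -3.496
vertex 2.086 3.083 -4.54
endloop
endfacet
facet normal 0.691 -0.717 0.096
outer loop
vertex 1.679 3.016 -2.114
vertex 1.016 2.192 -3.496
vertex 2.749 3.907 -3.158
endloop
endfacet
facet normal 0.113 0.893 0.435
outer loop
vertex -3.408 3.479 -0.501
vertex -3.573 3.014 0.498
vertex -2.542 3.086 0.081
endloop
endfacet
facet normal 0.498 0.851 -0.166
outer loop
vertex -3.408 3.479 -0.501
vertex -2.542 3.086 0.081
vertex -2.602 2.907 -1.018
endloop
endfacet
facet normal 0.051 0.708 -0.704
outer loop
vertex -3.408 3.479 -0.501
vertex -2.602 2.907 -1.018
vertex -3.67 2.725 -1.279
endloop
endfacet
facet normal -0.609 0.662 -0.437
outer loop
vertex -3.408 3.479 -0.501
vertex -3.67 2.725 -1.279
vertex -4.27 2.791 -0.342
endloop
endfacet
facet normal -0.571 0.777 0.267
outer loop
vertex -3.408 3.479 -0.501
vertex -4.27 2.791 -0.342
vertex -3.573 3.014 0.498
endloop
endfacet
facet normal 0.948 0.301 -0.101
outer loop
vertex -2.602 2.907 -1.018
vertex -2.542 3.086 0.081
vertex -2.27 2.089 -0.338
endloop
endfacet
facet normal 0.326 0.369 0.870
outer loop
vertex -2.542 3.086 0.081
vertex -3.573 3.014 0.498
vertex -2.87 2.155 0.599
endloop
endfacet
facet normal -0.780 0.181 0.599
outer loop
vertex -3.573 3.014 0.498
vertex -4.27 2.791 -0.342
vertex -3.938 1.973 0.338
endloop
endfacet
facet normal -0.842 -0.003 -0.539
outer loop
vertex -4.27 2.791 -0.342
vertex -3.67 2.725 -1.279
vertex -3.998 1.794 -0.761
endloop
endfacet
facet normal 0.225 0.070 -0.972
outer loop
vertex -3.67 2.725 -1.279
vertex -2.602 2.907 -1.018
vertex -2.967 1.866 -1.178
endloop
endfacet
facet normal 0.609 -0.662 0.437
outer loop
vertex -3.132 1.401 -0.179
vertex -2.27 2.089 -0.338
vertex -2.87 2.155 0.599
endloop
endfacet
facet normal -0.051 -0.708 0.704
outer loop
vertex -3.132 1.401 -0.179
vertex -2.87 2.155 0.599
vertex -3.938 1.973 0.338
endloop
endfacet
facet normal -0.498 -0.851 0.166
outer loop
vertex -3.132 1.401 -0.179
vertex -3.938 1.973 0.338
vertex -3.998 1.794 -0.761
endloop
endfacet
facet normal -0.113 -0.893 -0.435
outer loop
vertex -3.132 1.401 -0.179
vertex -3.998 1.794 -0.761
vertex -2.967 1.866 -1.178
endloop
endfacet
facet normal 0.571 -0.777 -0.267
outer loop
vertex -3.132 1.401 -0.179
vertex -2.967 1.866 -1.178
vertex -2.27 2.089 -0.338
endloop
endfacet
facet normal 0.842 0.003 0.539
outer loop
vertex -2.87 2.155 0.599
vertex -2.27 2.089 -0.338
vertex -2.542 3.086 0.081
endloop
endfacet
facet normal -0.225 -0.070 0.972
outer loop
vertex -3.938 1.973 0.338
vertex -2.87 2.155 0.599
vertex -3.573 3.014 0.498
endloop
endfacet
facet normal -0.948 -0.301 0.101
outer loop
vertex -3.998 1.794 -0.761
vertex -3.938 1.973 0.338
vertex -4.27 2.791 -0.342
endloop
endfacet
facet normal -0.326 -0.369 -0.870
outer loop
vertex -2.967 1.866 -1.178
vertex -3.998 1.794 -0.761
vertex -3.67 2.725 -1.279
endloop
endfacet
facet normal 0.780 -0.181 -0.599
outer loop
vertex -2.27 2.089 -0.338
vertex -2.967 1.866 -1.178
vertex -2.602 2.907 -1.018
endloop
endfacet

endsolid


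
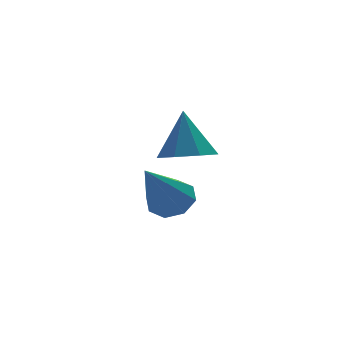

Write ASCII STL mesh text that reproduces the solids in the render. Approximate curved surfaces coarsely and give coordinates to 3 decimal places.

solid 
facet normal -0.084 -0.381 -0.921
outer loop
vertex 1.587 -0.728 1.108
vertex 0.91 -0.698 1.157
vertex 1.395 -0.275 0.938
endloop
endfacet
facet normal 0.859 0.453 0.238
outer loop
vertex 1.587 -0.728 1.108
vertex 1.395 -0.275 0.938
vertex 1.01 -0.242 2.263
endloop
endfacet
facet normal -0.085 -0.380 -0.921
outer loop
vertex 1.395 -0.275 0.938
vertex 0.91 -0.698 1.157
vertex 0.918 -0.069 0.897
endloop
endfacet
facet normal 0.388 0.917 0.090
outer loop
vertex 1.395 -0.275 0.938
vertex 0.918 -0.069 0.897
vertex 1.01 -0.242 2.263
endloop
endfacet
facet normal -0.086 -0.380 -0.921
outer loop
vertex 0.918 -0.069 0.897
vertex 0.91 -0.698 1.157
vertex 0.437 -0.232 1.009
endloop
endfacet
facet normal -0.289 0.947 0.139
outer loop
vertex 0.918 -0.069 0.897
vertex 0.437 -0.232 1.009
vertex 1.01 -0.242 2.263
endloop
endfacet
facet normal -0.085 -0.379 -0.922
outer loop
vertex 0.437 -0.232 1.009
vertex 0.91 -0.698 1.157
vertex 0.232 -0.668 1.207
endloop
endfacet
facet normal -0.772 0.525 0.357
outer loop
vertex 0.437 -0.232 1.009
vertex 0.232 -0.668 1.207
vertex 1.01 -0.242 2.263
endloop
endfacet
facet normal -0.085 -0.380 -0.921
outer loop
vertex 0.232 -0.668 1.207
vertex 0.91 -0.698 1.157
vertex 0.424 -1.121 1.376
endloop
endfacet
facet normal -0.781 -0.101 0.616
outer loop
vertex 0.232 -0.668 1.207
vertex 0.424 -1.121 1.376
vertex 1.01 -0.242 2.263
endloop
endfacet
facet normal -0.084 -0.380 -0.921
outer loop
vertex 0.424 -1.121 1.376
vertex 0.91 -0.698 1.157
vertex 0.901 -1.326 1.417
endloop
endfacet
facet normal -0.309 -0.566 0.765
outer loop
vertex 0.424 -1.121 1.376
vertex 0.901 -1.326 1.417
vertex 1.01 -0.242 2.263
endloop
endfacet
facet normal -0.084 -0.380 -0.921
outer loop
vertex 0.901 -1.326 1.417
vertex 0.91 -0.698 1.157
vertex 1.382 -1.163 1.306
endloop
endfacet
facet normal 0.367 -0.595 0.715
outer loop
vertex 0.901 -1.326 1.417
vertex 1.382 -1.163 1.306
vertex 1.01 -0.242 2.263
endloop
endfacet
facet normal -0.084 -0.380 -0.921
outer loop
vertex 1.382 -1.163 1.306
vertex 0.91 -0.698 1.157
vertex 1.587 -0.728 1.108
endloop
endfacet
facet normal 0.850 -0.174 0.498
outer loop
vertex 1.382 -1.163 1.306
vertex 1.587 -0.728 1.108
vertex 1.01 -0.242 2.263
endloop
endfacet
facet normal 0.527 0.391 -0.755
outer loop
vertex 1.795 0.965 -0.569
vertex 1.299 1.031 -0.881
vertex 1.598 1.366 -0.499
endloop
endfacet
facet normal 0.533 0.116 0.838
outer loop
vertex 1.795 0.965 -0.569
vertex 1.598 1.366 -0.499
vertex 0.401 0.369 0.401
endloop
endfacet
facet normal 0.529 0.388 -0.755
outer loop
vertex 1.598 1.366 -0.499
vertex 1.299 1.031 -0.881
vertex 1.227 1.57 -0.654
endloop
endfacet
facet normal 0.036 0.645 0.763
outer loop
vertex 1.598 1.366 -0.499
vertex 1.227 1.57 -0.654
vertex 0.401 0.369 0.401
endloop
endfacet
facet normal 0.528 0.389 -0.755
outer loop
vertex 1.227 1.57 -0.654
vertex 1.299 1.031 -0.881
vertex 0.897 1.459 -0.942
endloop
endfacet
facet normal -0.574 0.727 0.378
outer loop
vertex 1.227 1.57 -0.654
vertex 0.897 1.459 -0.942
vertex 0.401 0.369 0.401
endloop
endfacet
facet normal 0.528 0.388 -0.755
outer loop
vertex 0.897 1.459 -0.942
vertex 1.299 1.031 -0.881
vertex 0.803 1.097 -1.194
endloop
endfacet
facet normal -0.945 0.312 -0.096
outer loop
vertex 0.897 1.459 -0.942
vertex 0.803 1.097 -1.194
vertex 0.401 0.369 0.401
endloop
endfacet
facet normal 0.528 0.390 -0.755
outer loop
vertex 0.803 1.097 -1.194
vertex 1.299 1.031 -0.881
vertex 0.999 0.696 -1.264
endloop
endfacet
facet normal -0.856 -0.353 -0.377
outer loop
vertex 0.803 1.097 -1.194
vertex 0.999 0.696 -1.264
vertex 0.401 0.369 0.401
endloop
endfacet
facet normal 0.528 0.390 -0.754
outer loop
vertex 0.999 0.696 -1.264
vertex 1.299 1.031 -0.881
vertex 1.371 0.492 -1.109
endloop
endfacet
facet normal -0.358 -0.883 -0.302
outer loop
vertex 0.999 0.696 -1.264
vertex 1.371 0.492 -1.109
vertex 0.401 0.369 0.401
endloop
endfacet
facet normal 0.529 0.390 -0.754
outer loop
vertex 1.371 0.492 -1.109
vertex 1.299 1.031 -0.881
vertex 1.7 0.603 -0.821
endloop
endfacet
facet normal 0.252 -0.964 0.083
outer loop
vertex 1.371 0.492 -1.109
vertex 1.7 0.603 -0.821
vertex 0.401 0.369 0.401
endloop
endfacet
facet normal 0.527 0.388 -0.756
outer loop
vertex 1.7 0.603 -0.821
vertex 1.299 1.031 -0.881
vertex 1.795 0.965 -0.569
endloop
endfacet
facet normal 0.622 -0.551 0.556
outer loop
vertex 1.7 0.603 -0.821
vertex 1.795 0.965 -0.569
vertex 0.401 0.369 0.401
endloop
endfacet

endsolid
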